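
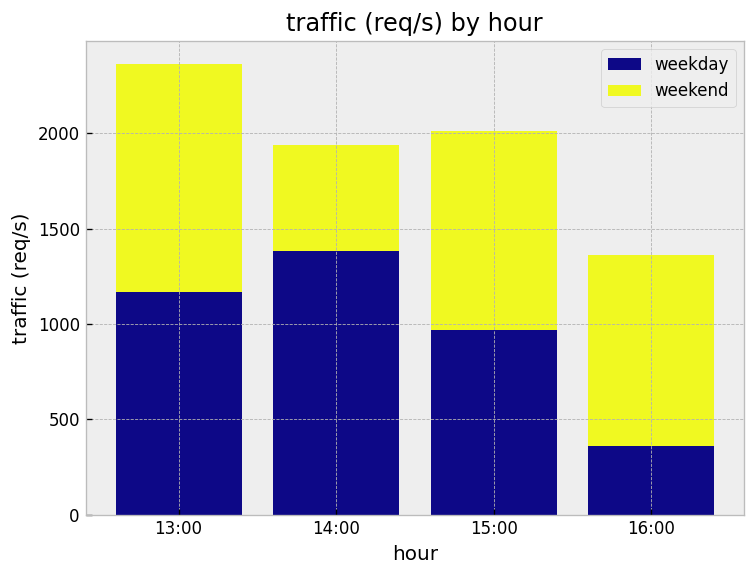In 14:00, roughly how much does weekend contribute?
weekend top ≈ 2000, bottom ≈ 1400; segment ≈ 600.

≈ 600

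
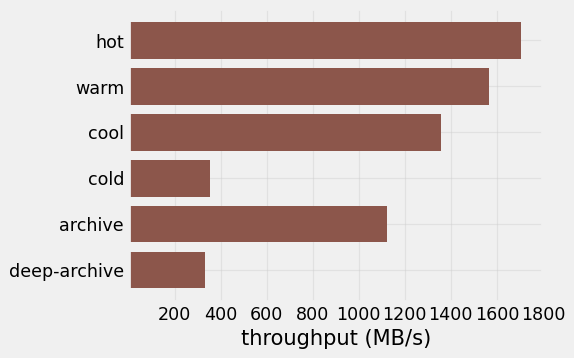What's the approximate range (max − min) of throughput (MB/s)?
≈ 1400

Max hot ≈ 1800, min deep-archive ≈ 400; range ≈ 1400.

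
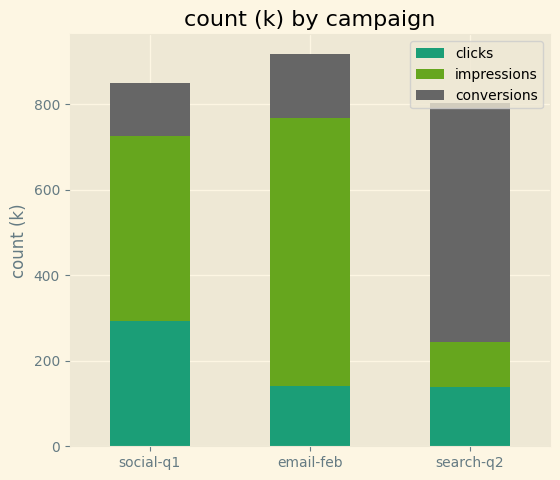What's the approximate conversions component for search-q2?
≈ 600

conversions top ≈ 800, bottom ≈ 200; segment ≈ 600.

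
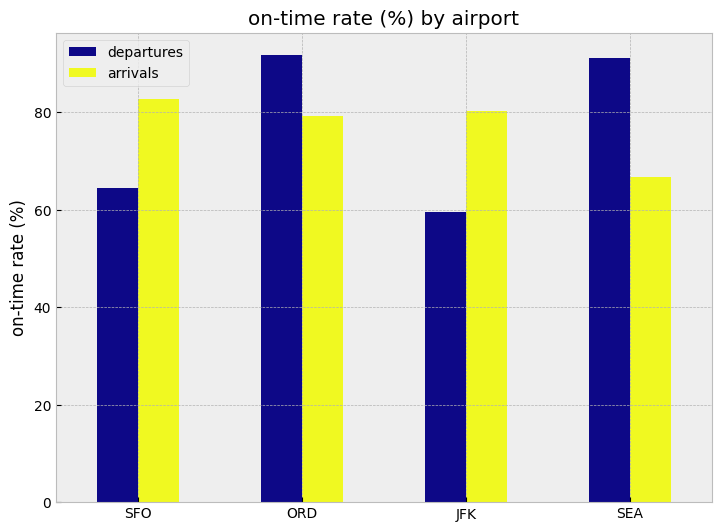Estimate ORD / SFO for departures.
ORD ≈ 90, SFO ≈ 60; 90/60 ≈ 1.5.

≈ 1.5×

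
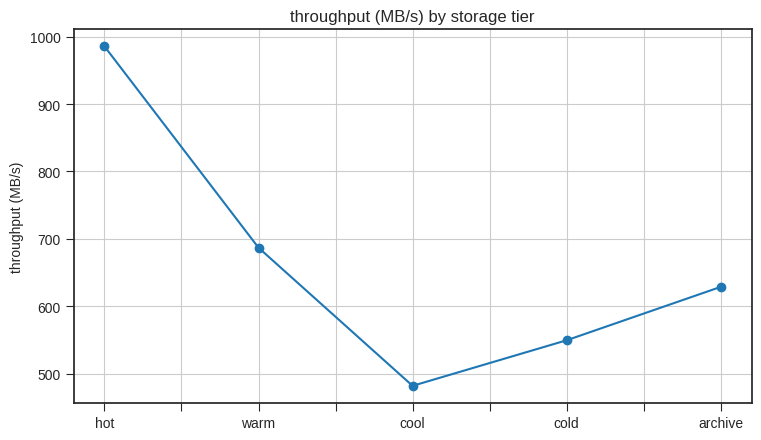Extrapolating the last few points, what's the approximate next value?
Last three: 500, 550, 650 → slope ≈ 75/step → next ≈ 725.

≈ 725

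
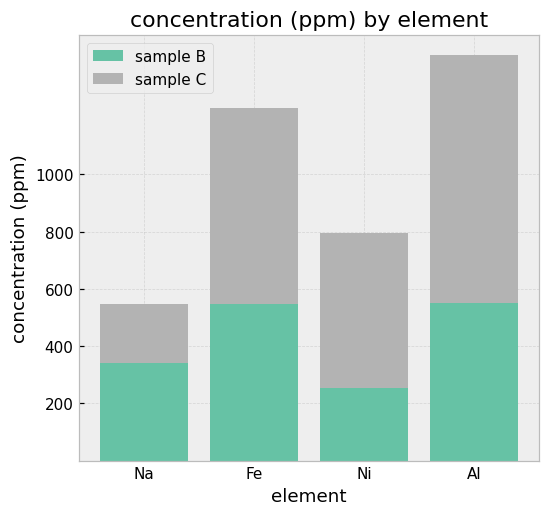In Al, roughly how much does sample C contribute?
sample C top ≈ 1400, bottom ≈ 600; segment ≈ 800.

≈ 800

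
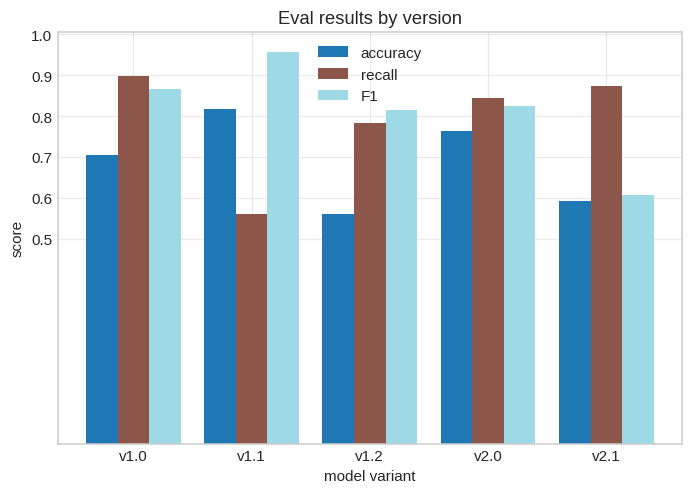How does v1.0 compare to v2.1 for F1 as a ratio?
v1.0 ≈ 0.9, v2.1 ≈ 0.6; 0.9/0.6 ≈ 1.5.

≈ 1.5×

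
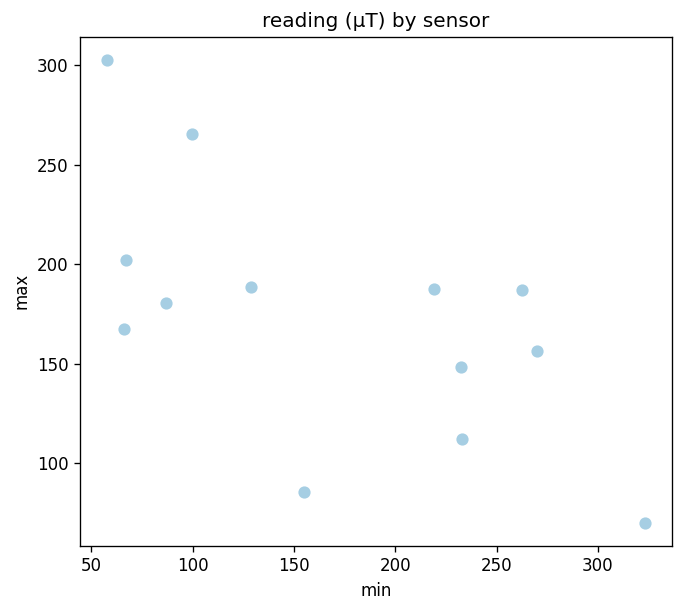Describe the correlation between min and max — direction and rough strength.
negative, moderate

Points are negatively correlated; moderate (|r| ≈ 0.6).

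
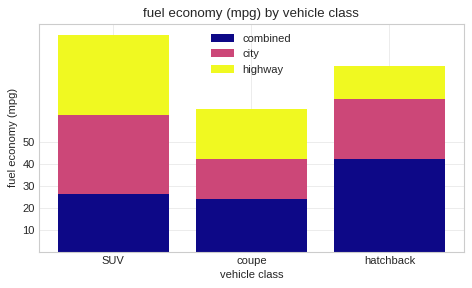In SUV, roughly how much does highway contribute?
≈ 40

highway top ≈ 100, bottom ≈ 60; segment ≈ 40.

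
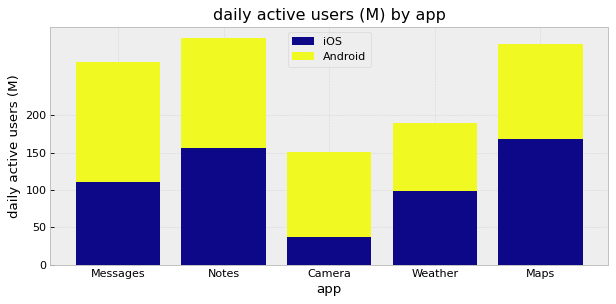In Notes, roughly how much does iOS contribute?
≈ 150

iOS top ≈ 150, bottom ≈ 0; segment ≈ 150.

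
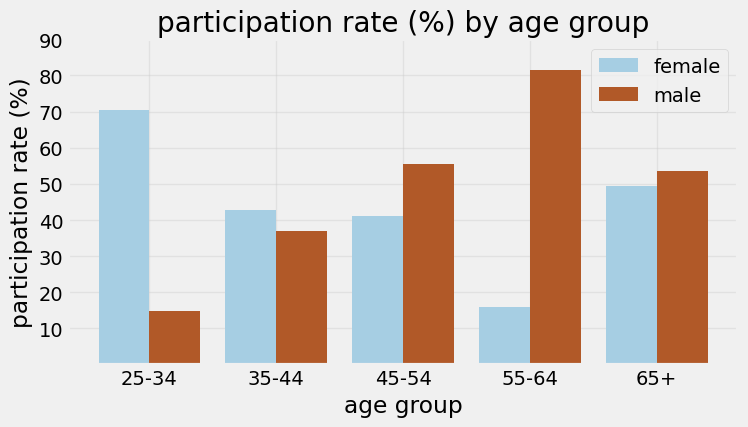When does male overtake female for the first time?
35-44: male ≈ 40 vs female ≈ 40 (not yet); 45-54: male ≈ 60 vs female ≈ 40 (first crossover).

45-54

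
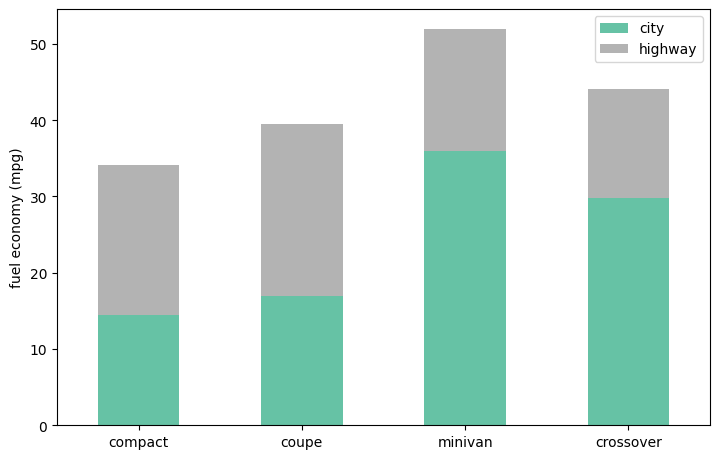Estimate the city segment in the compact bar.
≈ 15

city top ≈ 15, bottom ≈ 0; segment ≈ 15.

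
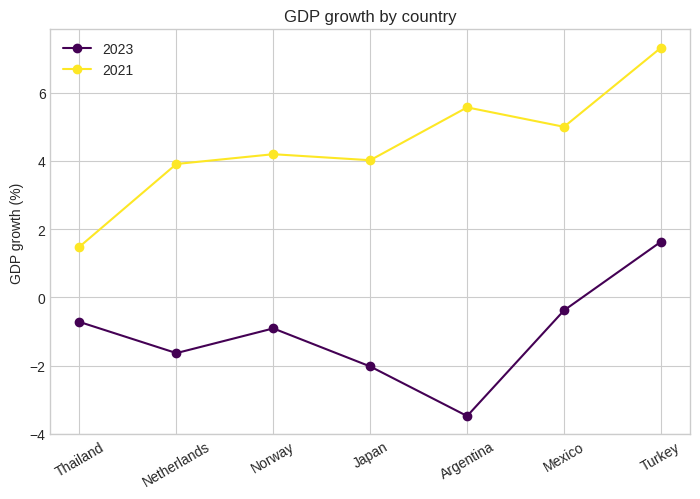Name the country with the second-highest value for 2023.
Top 3 for 2023: Turkey ≈ 2, Mexico ≈ 0, Thailand ≈ -1.

Mexico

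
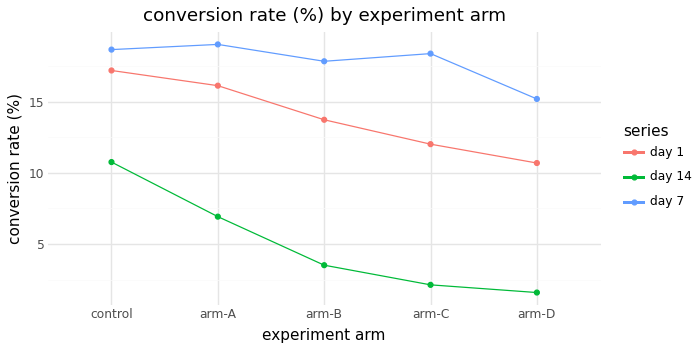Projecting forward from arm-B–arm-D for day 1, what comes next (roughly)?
≈ 8

Last three: 14, 12, 10 → slope ≈ -2/step → next ≈ 8.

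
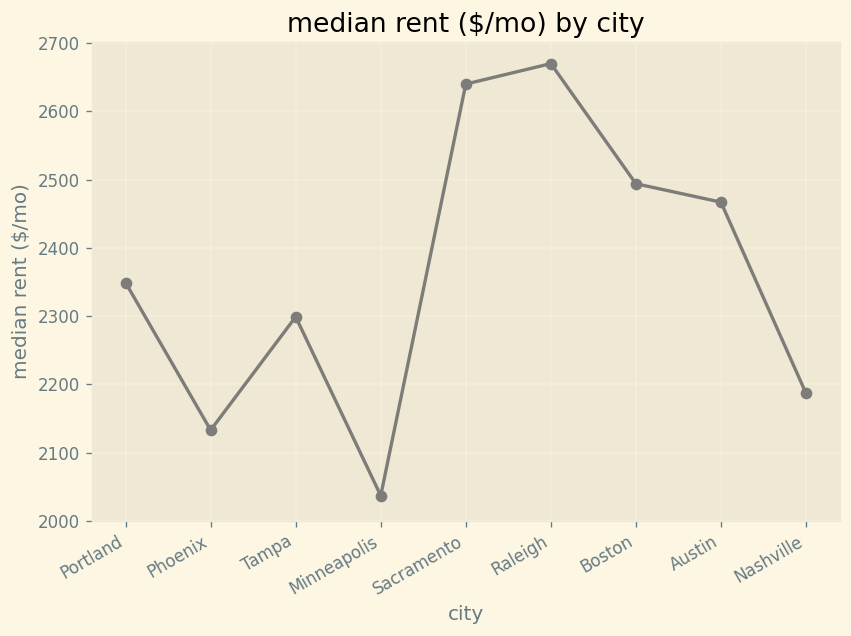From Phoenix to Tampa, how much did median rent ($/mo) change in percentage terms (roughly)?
Phoenix ≈ 2100, Tampa ≈ 2300; (2300 − 2100) / 2100 ≈ +9.5%.

≈ +9.5%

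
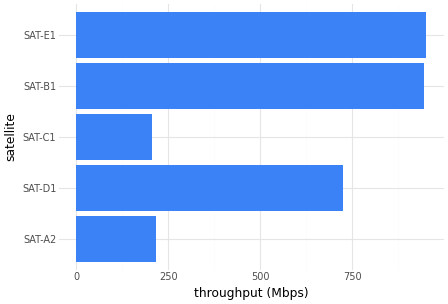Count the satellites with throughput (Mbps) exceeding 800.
Above 800: SAT-B1, SAT-E1.

2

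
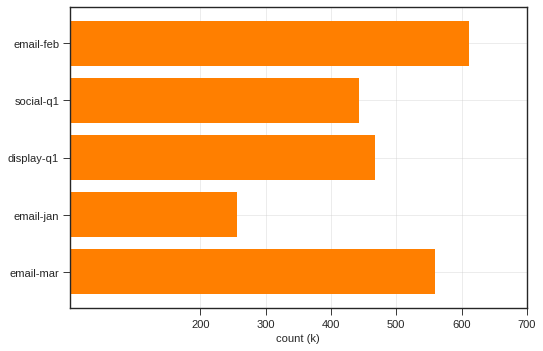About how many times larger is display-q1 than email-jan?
≈ 1.67×

display-q1 ≈ 500, email-jan ≈ 300; 500/300 ≈ 1.67.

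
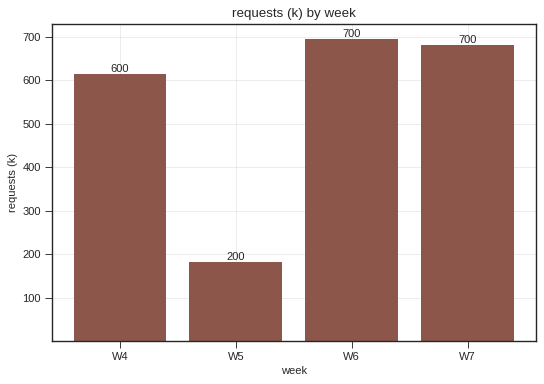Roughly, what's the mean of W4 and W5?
(600 + 200) / 2 ≈ 400.

≈ 400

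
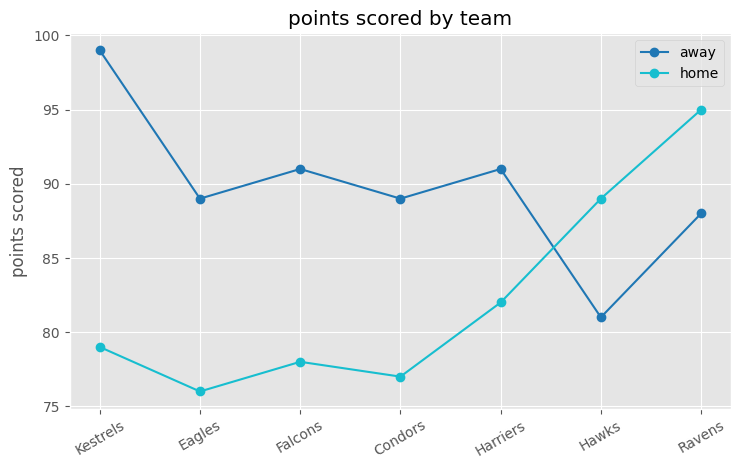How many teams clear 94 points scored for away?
1

Above 94: Kestrels.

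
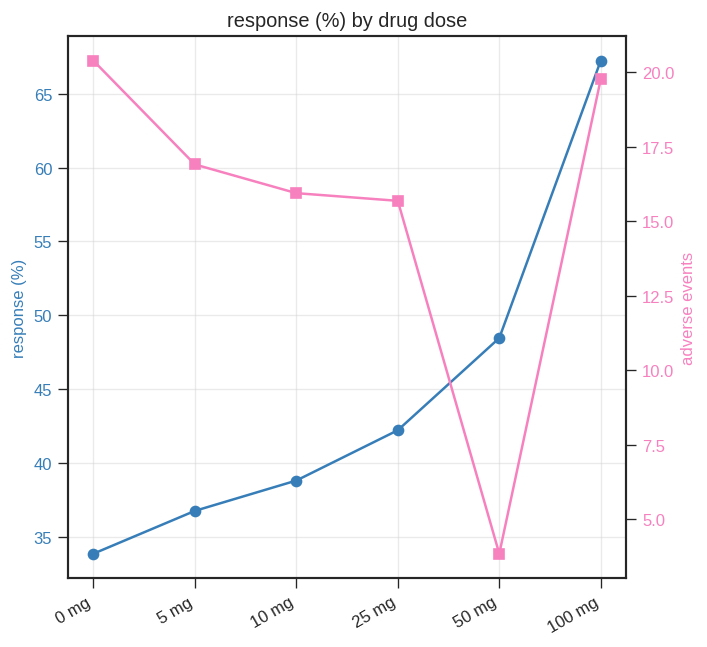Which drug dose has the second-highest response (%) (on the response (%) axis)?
50 mg

Top 3 (on the response (%) axis): 100 mg ≈ 65, 50 mg ≈ 50, 25 mg ≈ 40.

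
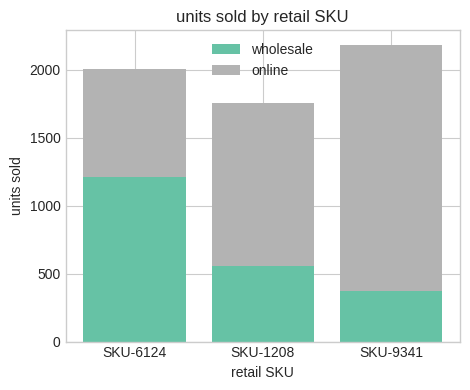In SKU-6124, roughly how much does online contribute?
online top ≈ 2000, bottom ≈ 1200; segment ≈ 800.

≈ 800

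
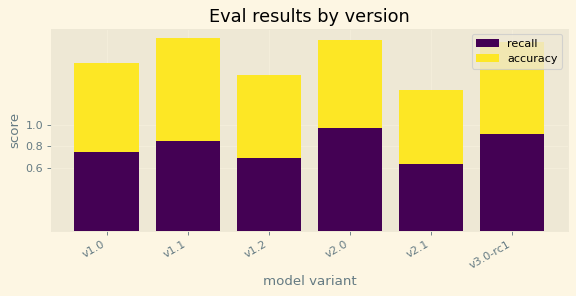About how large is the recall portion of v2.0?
≈ 1.0

recall top ≈ 1.0, bottom ≈ 0.0; segment ≈ 1.0.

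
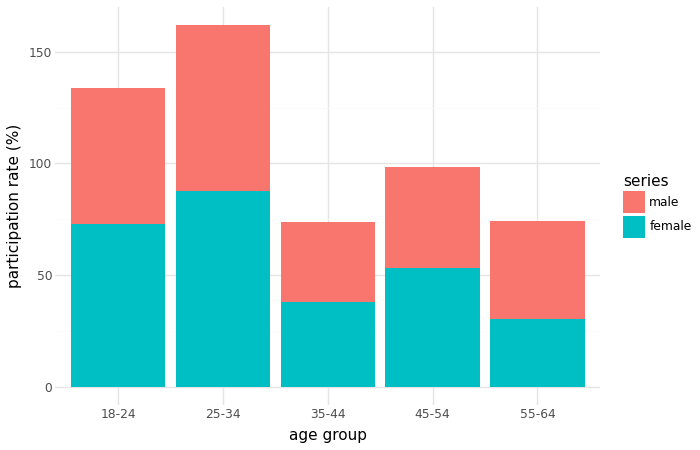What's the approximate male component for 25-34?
≈ 80

male top ≈ 160, bottom ≈ 80; segment ≈ 80.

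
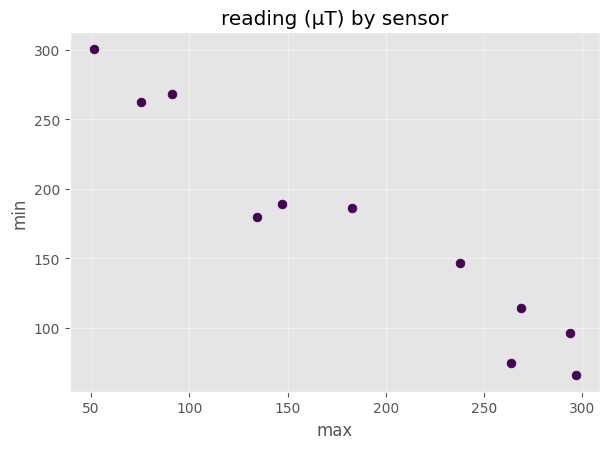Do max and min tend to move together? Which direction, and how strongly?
Points are negatively correlated; strong (|r| ≈ 1.0).

negative, strong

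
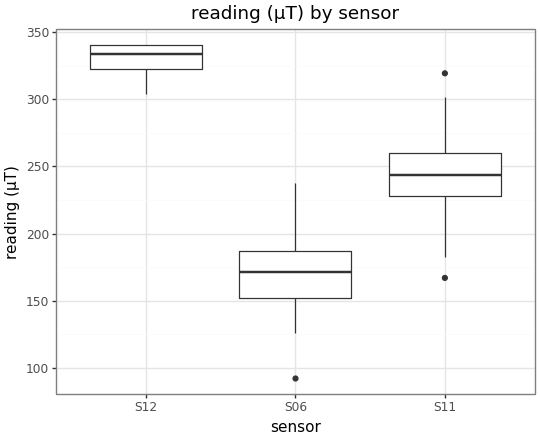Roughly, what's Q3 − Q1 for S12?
≈ 20

Q3 ≈ 340, Q1 ≈ 320; IQR ≈ 20.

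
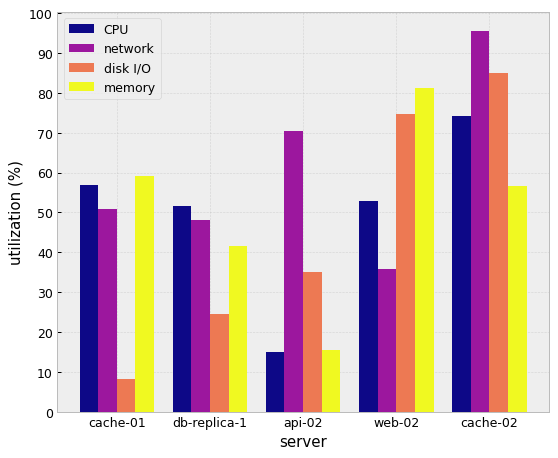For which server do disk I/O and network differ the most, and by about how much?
cache-01: disk I/O ≈ 10, network ≈ 50 → gap ≈ 40. Next-largest (web-02) is only ≈ 30.

cache-01, ≈ 40 %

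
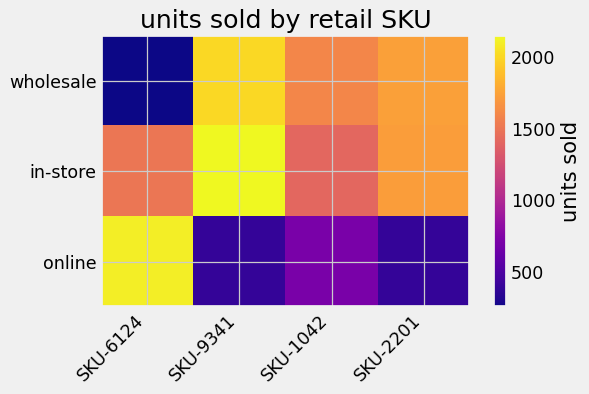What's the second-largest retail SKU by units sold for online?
Top 3 for online: SKU-6124 ≈ 2200, SKU-1042 ≈ 800, SKU-2201 ≈ 400.

SKU-1042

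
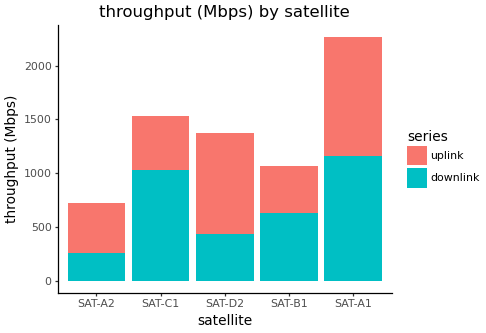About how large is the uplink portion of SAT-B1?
≈ 400

uplink top ≈ 1000, bottom ≈ 600; segment ≈ 400.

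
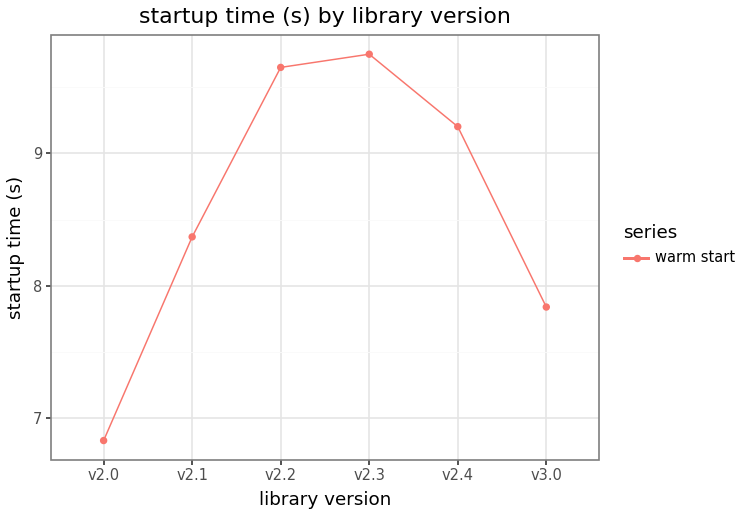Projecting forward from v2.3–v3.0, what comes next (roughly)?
≈ 7.25

Last three: 9.5, 9.0, 8.0 → slope ≈ -0.75/step → next ≈ 7.25.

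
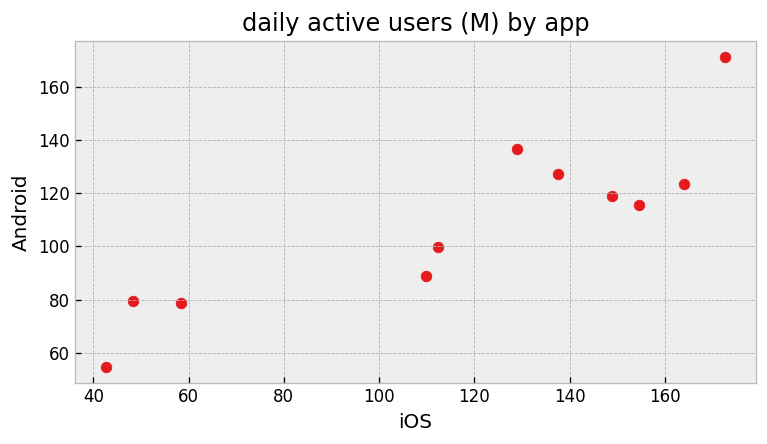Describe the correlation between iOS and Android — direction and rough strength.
positive, strong

Points are positively correlated; strong (|r| ≈ 0.9).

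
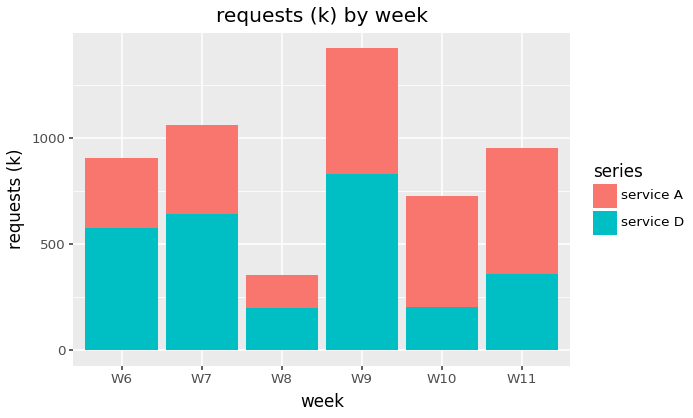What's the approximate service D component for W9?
≈ 800

service D top ≈ 800, bottom ≈ 0; segment ≈ 800.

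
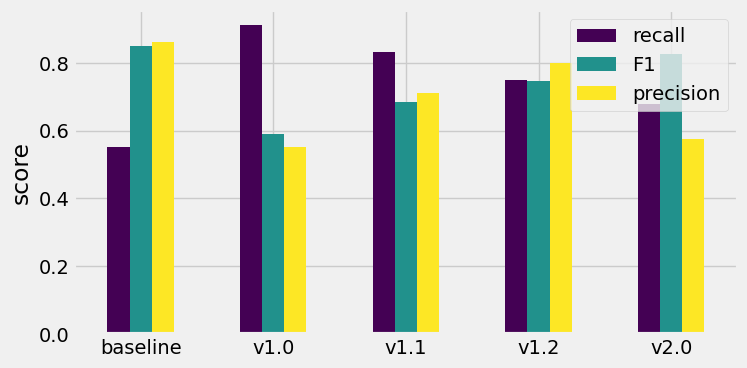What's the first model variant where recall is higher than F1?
v1.0

baseline: recall ≈ 0.6 vs F1 ≈ 0.8 (not yet); v1.0: recall ≈ 0.9 vs F1 ≈ 0.6 (first crossover).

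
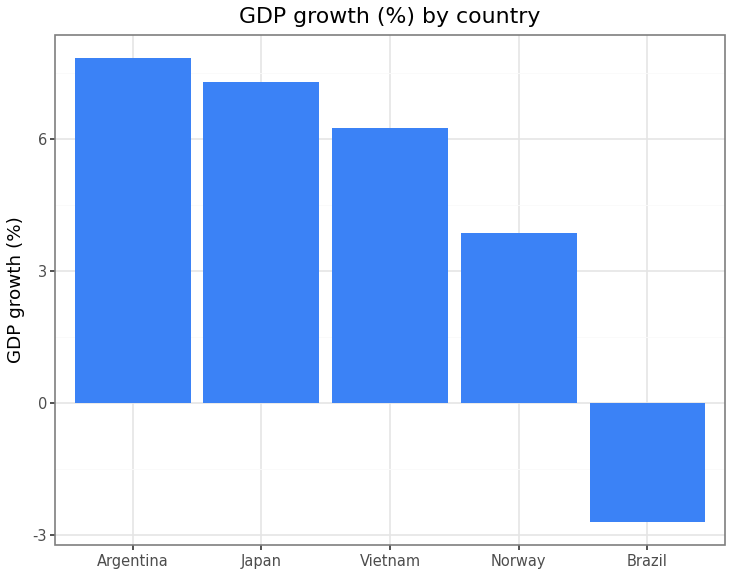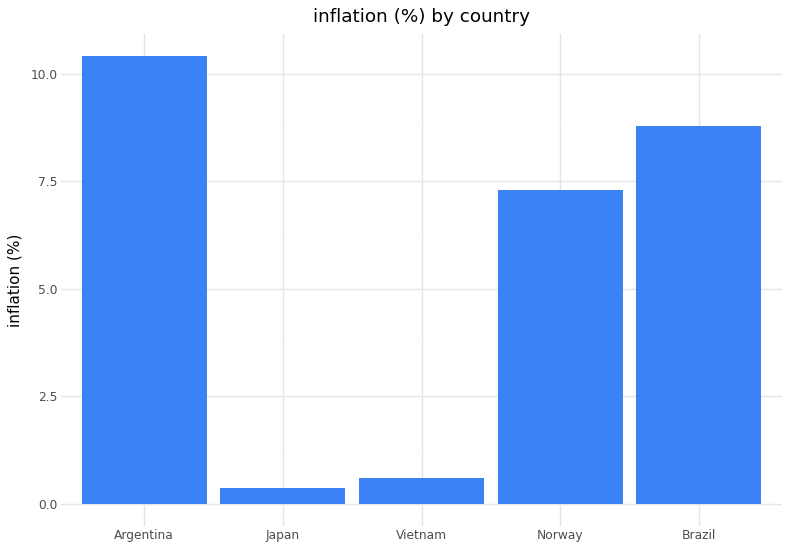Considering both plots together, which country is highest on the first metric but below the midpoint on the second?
Chart 2 median inflation (%) ≈ 7; below-median countries: Japan, Vietnam. Among those, Japan has the highest GDP growth (%) (≈ 7).

Japan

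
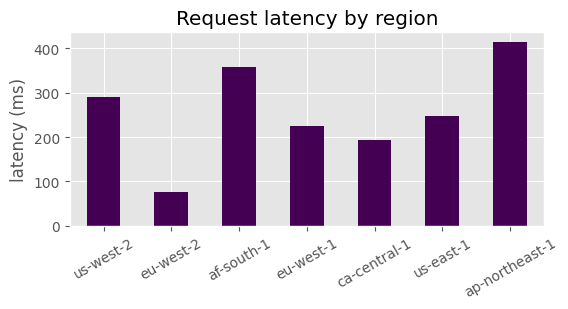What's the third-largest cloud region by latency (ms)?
us-west-2

Top 4: ap-northeast-1 ≈ 400, af-south-1 ≈ 350, us-west-2 ≈ 300, us-east-1 ≈ 250.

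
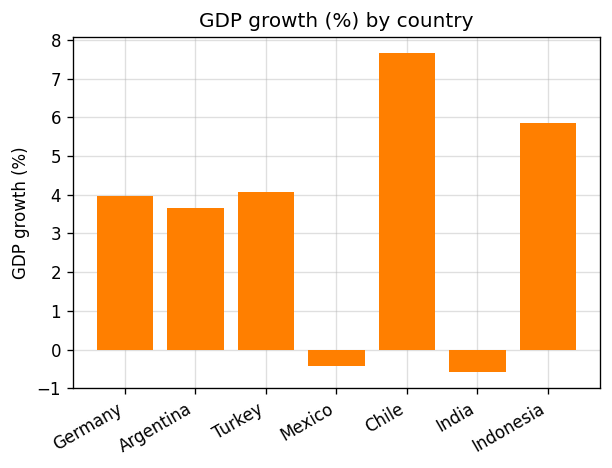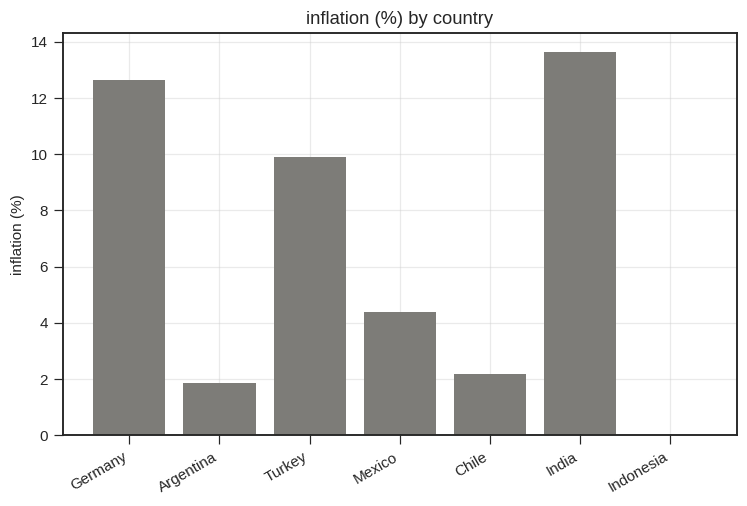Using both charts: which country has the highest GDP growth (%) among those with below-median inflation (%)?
Chile

Chart 2 median inflation (%) ≈ 4; below-median countries: Argentina, Chile, Indonesia. Among those, Chile has the highest GDP growth (%) (≈ 8).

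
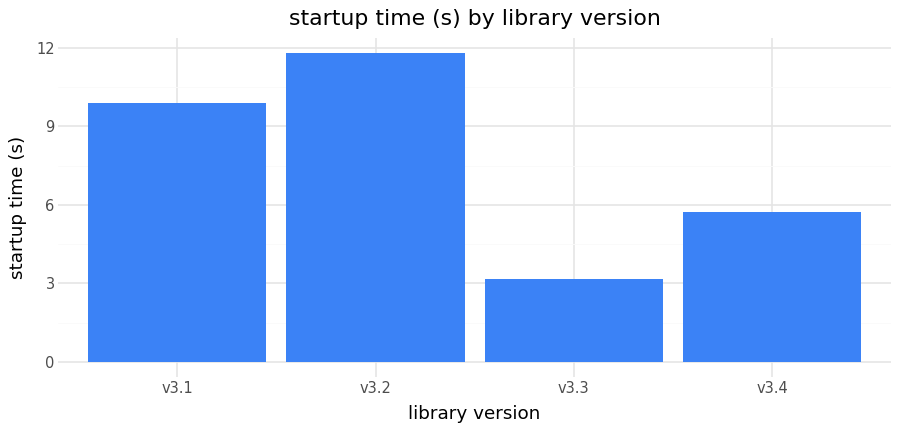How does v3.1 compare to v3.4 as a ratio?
v3.1 ≈ 10, v3.4 ≈ 6; 10/6 ≈ 1.67.

≈ 1.67×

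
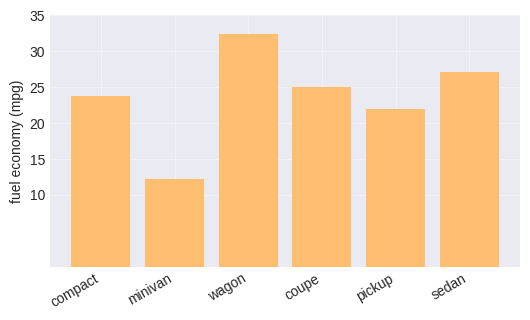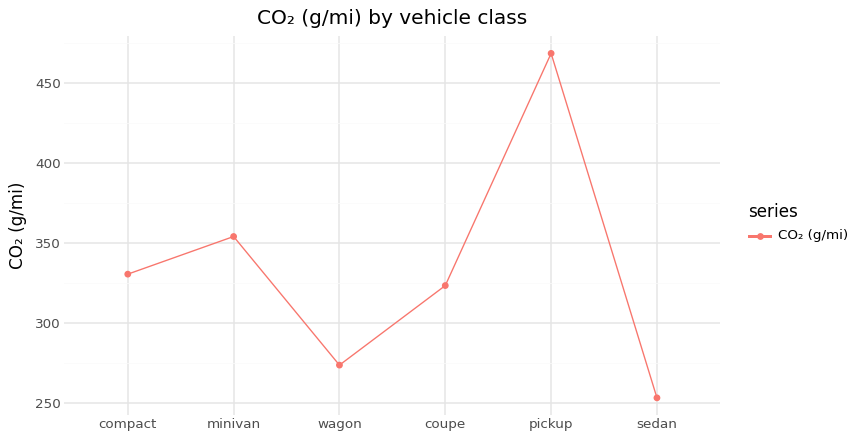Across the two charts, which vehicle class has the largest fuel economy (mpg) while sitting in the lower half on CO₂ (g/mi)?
wagon

Chart 2 median CO₂ (g/mi) ≈ 350; below-median vehicle classes: wagon, coupe, sedan. Among those, wagon has the highest fuel economy (mpg) (≈ 30).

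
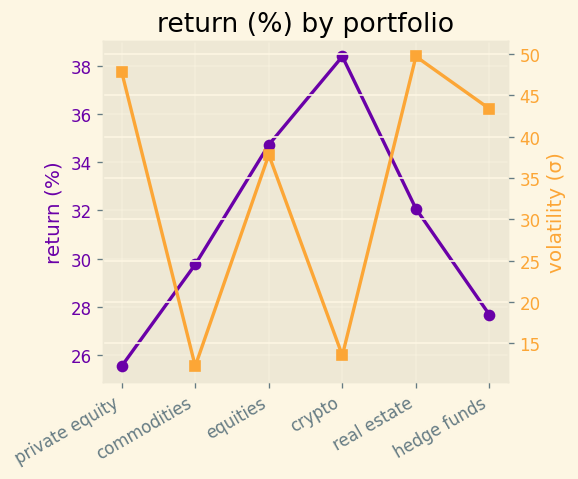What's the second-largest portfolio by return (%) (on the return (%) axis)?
Top 3 (on the return (%) axis): crypto ≈ 38, equities ≈ 34, real estate ≈ 32.

equities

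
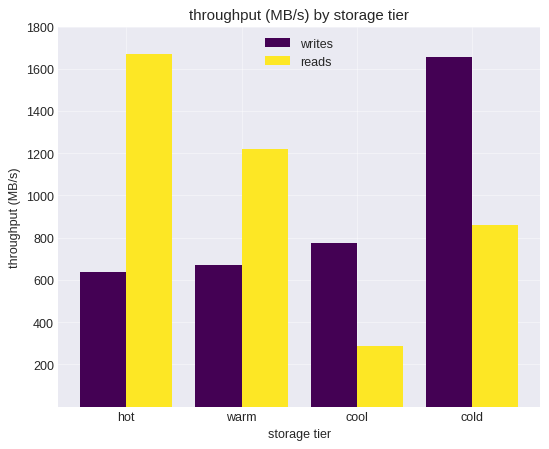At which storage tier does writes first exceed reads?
cool

warm: writes ≈ 600 vs reads ≈ 1200 (not yet); cool: writes ≈ 800 vs reads ≈ 200 (first crossover).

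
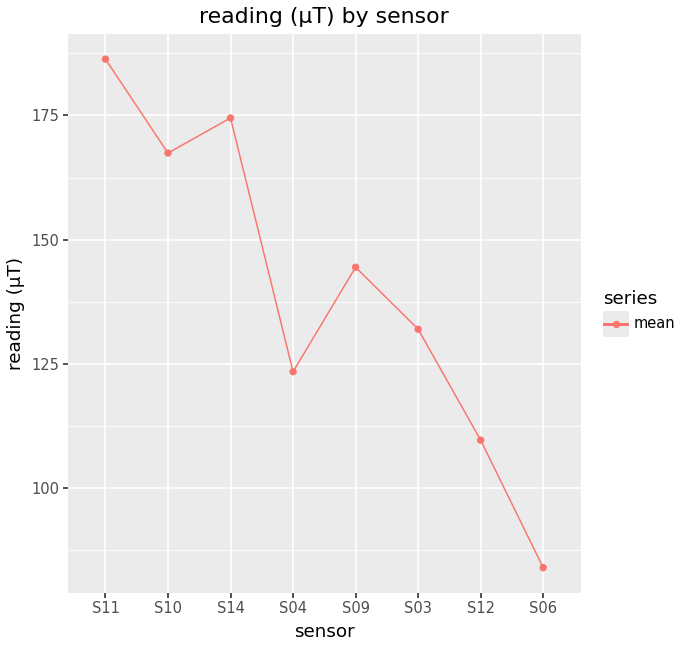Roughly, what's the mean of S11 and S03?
≈ 160

(190 + 130) / 2 ≈ 160.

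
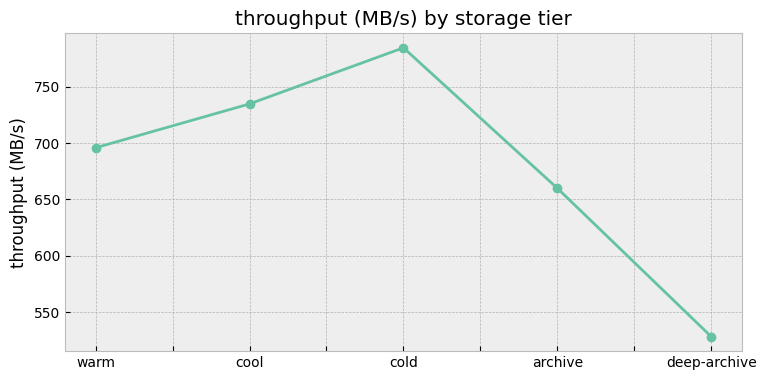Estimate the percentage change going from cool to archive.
≈ -10.3%

cool ≈ 725, archive ≈ 650; (650 − 725) / 725 ≈ -10.3%.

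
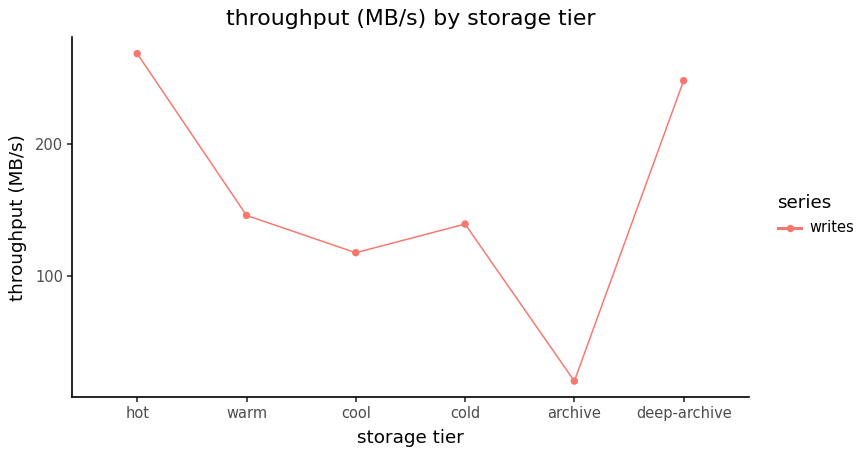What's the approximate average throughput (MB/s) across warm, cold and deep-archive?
≈ 183

(150 + 150 + 250) / 3 ≈ 183.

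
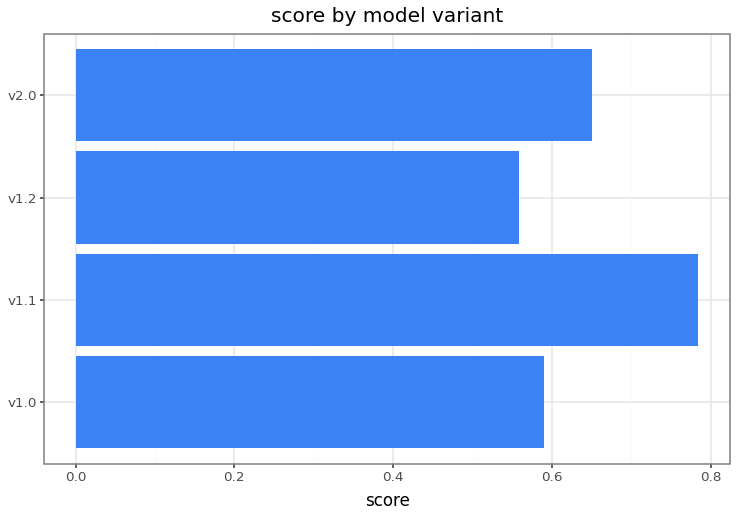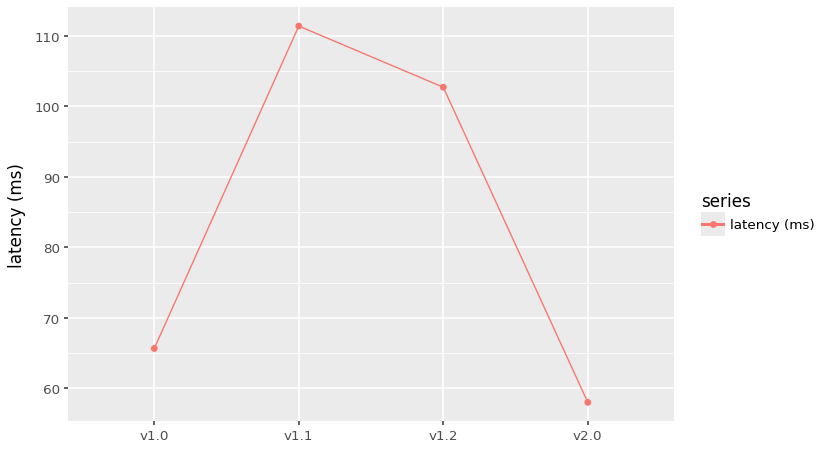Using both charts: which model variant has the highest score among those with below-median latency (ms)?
v2.0

Chart 2 median latency (ms) ≈ 80; below-median model variants: v1.0, v2.0. Among those, v2.0 has the highest score (≈ 0.7).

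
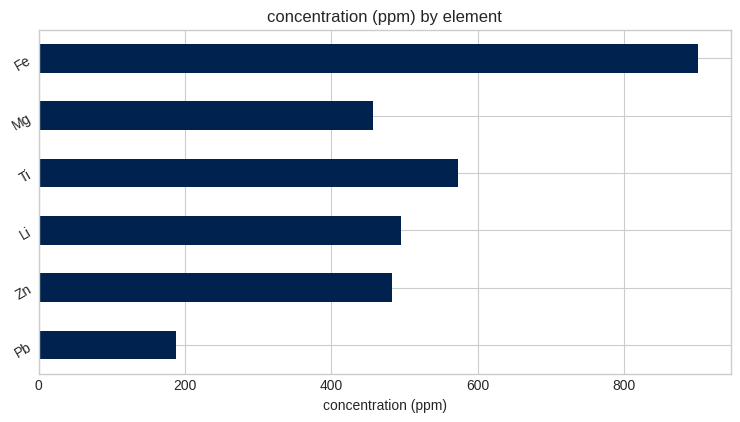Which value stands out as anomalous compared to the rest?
Fe

Fe ≈ 900; the rest sit between ≈ 200 and ≈ 600.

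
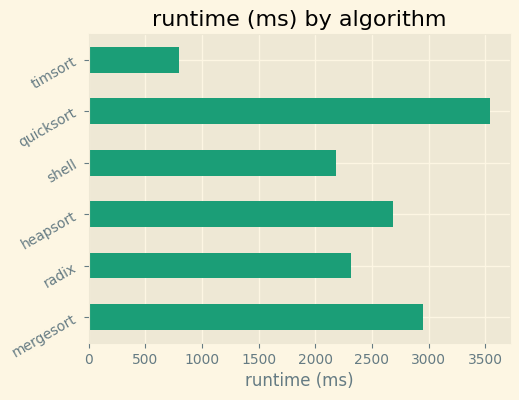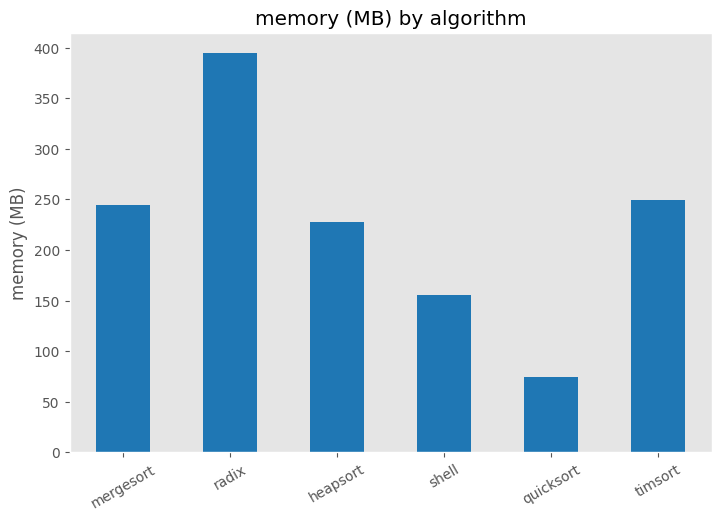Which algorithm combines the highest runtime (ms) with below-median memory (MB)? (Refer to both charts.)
quicksort

Chart 2 median memory (MB) ≈ 250; below-median algorithms: heapsort, shell, quicksort. Among those, quicksort has the highest runtime (ms) (≈ 3500).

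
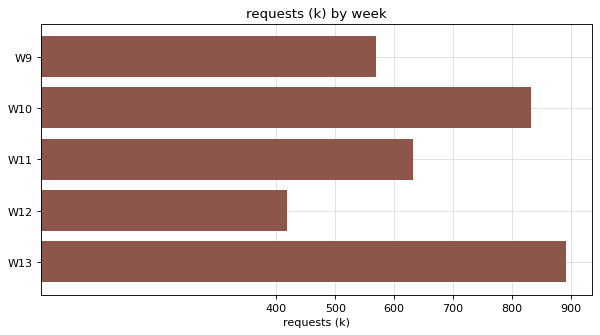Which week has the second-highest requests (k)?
Top 3: W13 ≈ 900, W10 ≈ 800, W11 ≈ 600.

W10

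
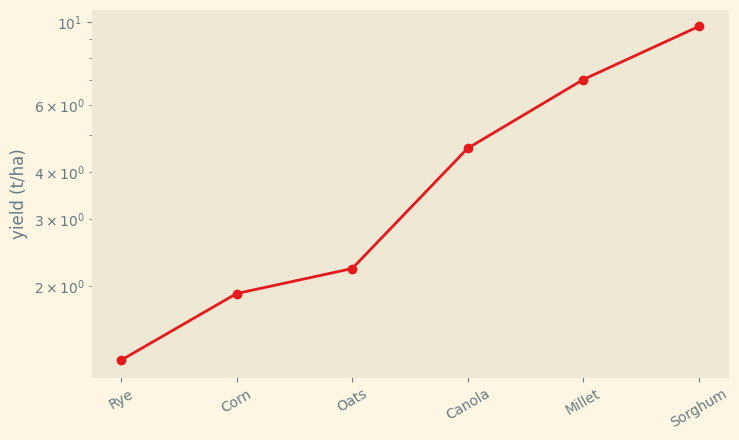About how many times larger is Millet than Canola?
Millet ≈ 7, Canola ≈ 5; 7/5 ≈ 1.4.

≈ 1.4×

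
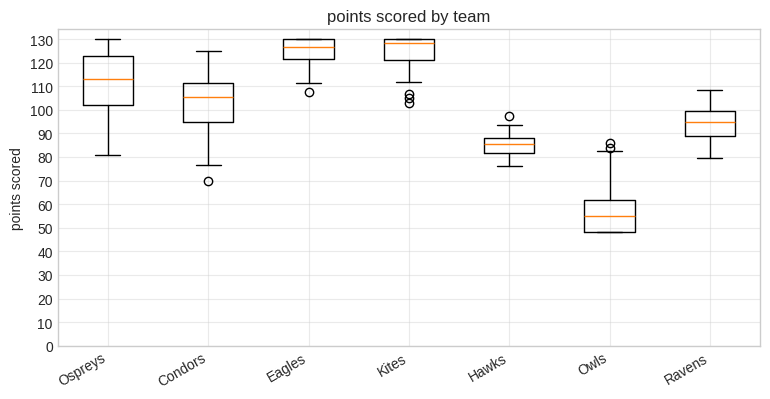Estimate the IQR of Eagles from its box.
≈ 10

Q3 ≈ 130, Q1 ≈ 120; IQR ≈ 10.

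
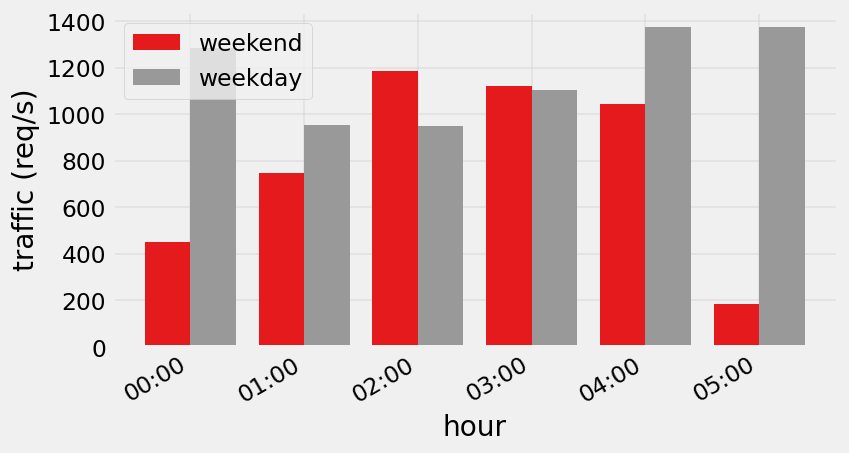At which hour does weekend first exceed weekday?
01:00: weekend ≈ 800 vs weekday ≈ 1000 (not yet); 02:00: weekend ≈ 1200 vs weekday ≈ 1000 (first crossover).

02:00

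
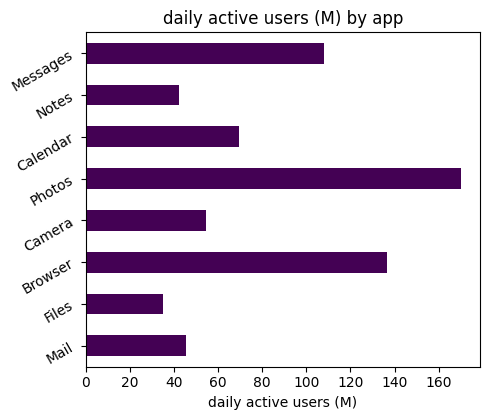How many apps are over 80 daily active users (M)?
3

Above 80: Browser, Photos, Messages.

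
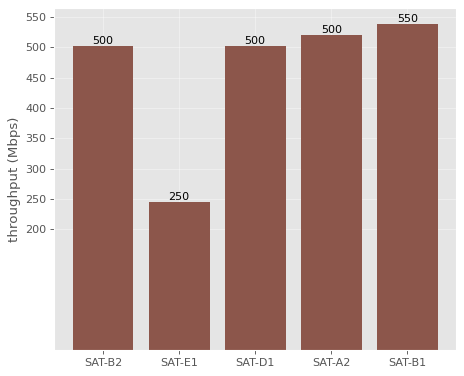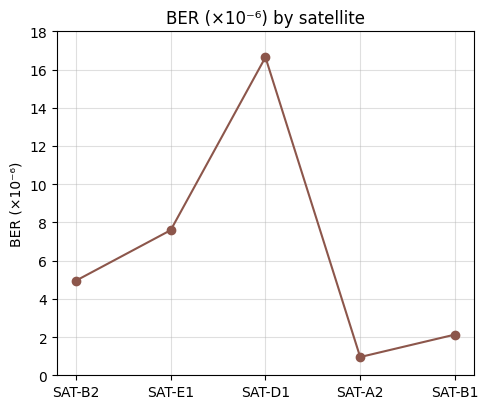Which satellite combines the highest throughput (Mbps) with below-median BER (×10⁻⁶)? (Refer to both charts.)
Chart 2 median BER (×10⁻⁶) ≈ 4; below-median satellites: SAT-A2, SAT-B1. Among those, SAT-B1 has the highest throughput (Mbps) (≈ 550).

SAT-B1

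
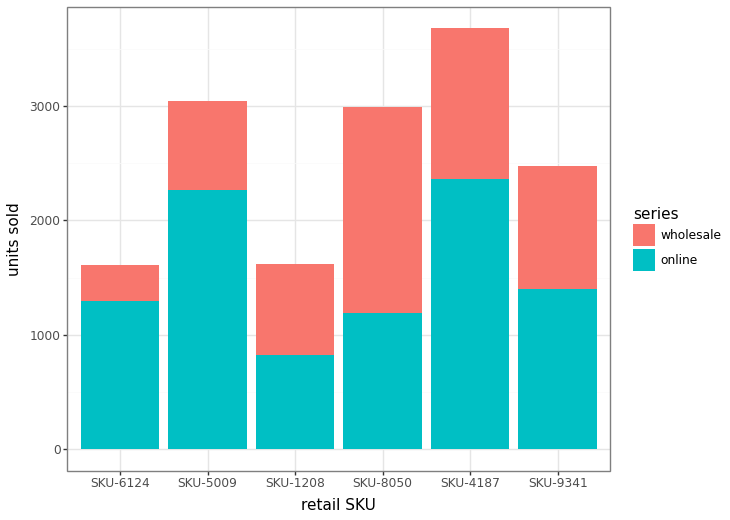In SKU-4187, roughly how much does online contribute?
≈ 2500

online top ≈ 2500, bottom ≈ 0; segment ≈ 2500.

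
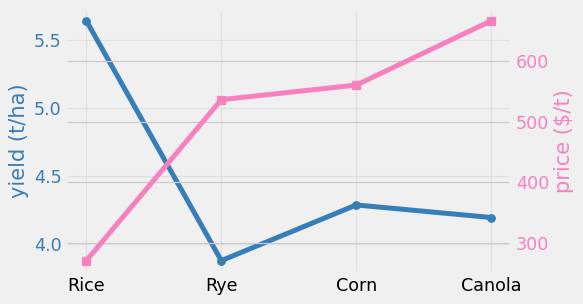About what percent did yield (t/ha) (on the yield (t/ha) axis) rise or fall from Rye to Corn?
Rye ≈ 3.8, Corn ≈ 4.2; (4.2 − 3.8) / 3.8 ≈ +10.5%.

≈ +10.5%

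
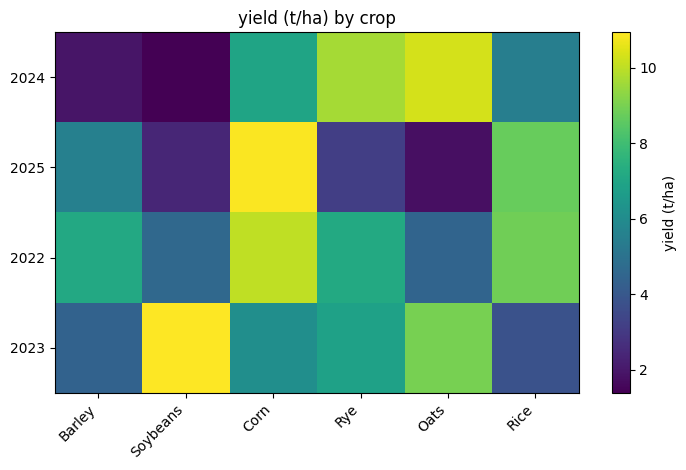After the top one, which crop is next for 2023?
Oats

Top 3 for 2023: Soybeans ≈ 11, Oats ≈ 9, Rye ≈ 7.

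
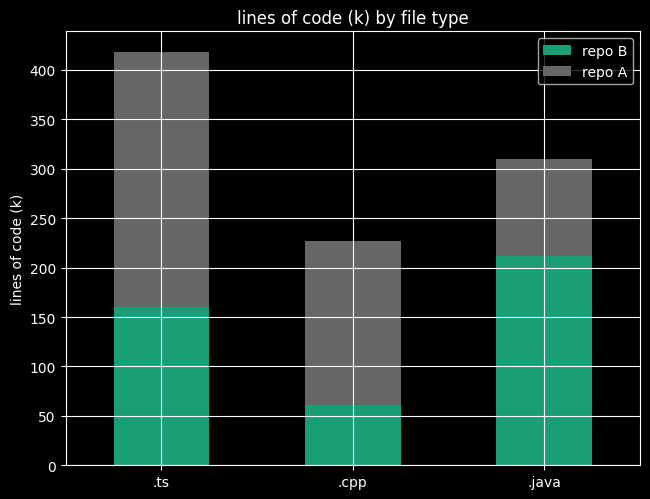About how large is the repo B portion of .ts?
≈ 150

repo B top ≈ 150, bottom ≈ 0; segment ≈ 150.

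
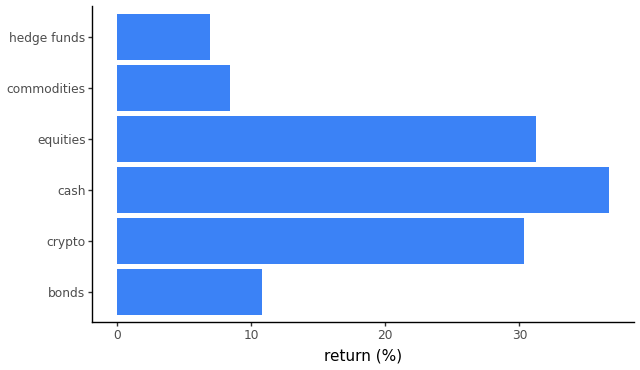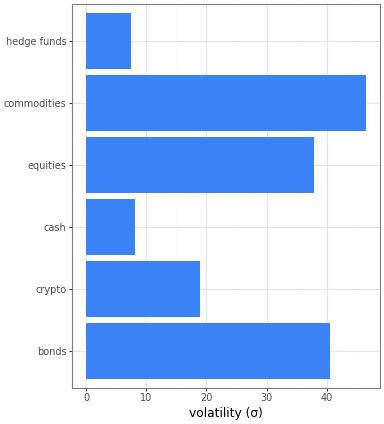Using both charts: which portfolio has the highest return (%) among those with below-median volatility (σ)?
cash

Chart 2 median volatility (σ) ≈ 30; below-median portfolios: crypto, cash, hedge funds. Among those, cash has the highest return (%) (≈ 35).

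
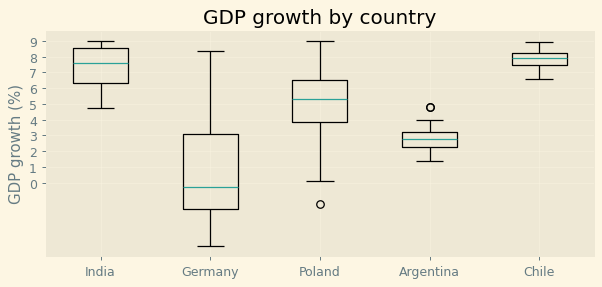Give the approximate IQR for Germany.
≈ 5

Q3 ≈ 3, Q1 ≈ -2; IQR ≈ 5.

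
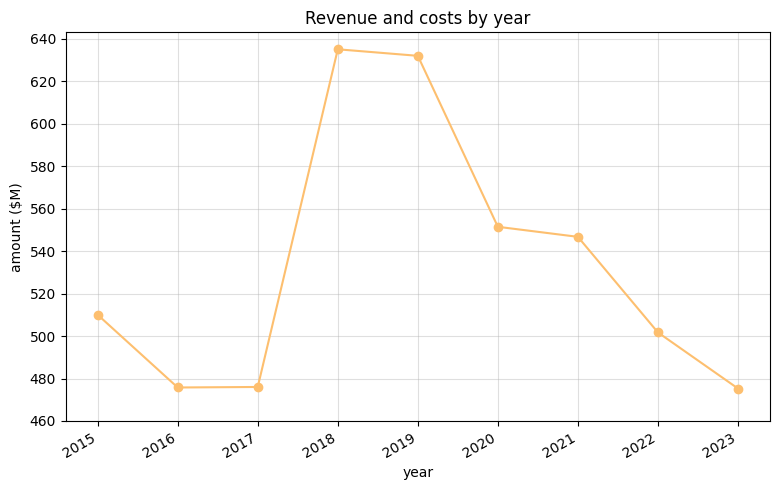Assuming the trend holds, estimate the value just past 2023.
≈ 450

Last three: 540, 500, 480 → slope ≈ -30/step → next ≈ 450.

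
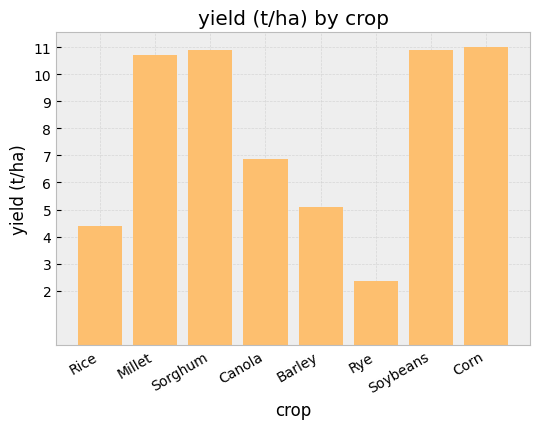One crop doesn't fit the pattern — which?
Rye ≈ 2; the rest sit between ≈ 4 and ≈ 11.

Rye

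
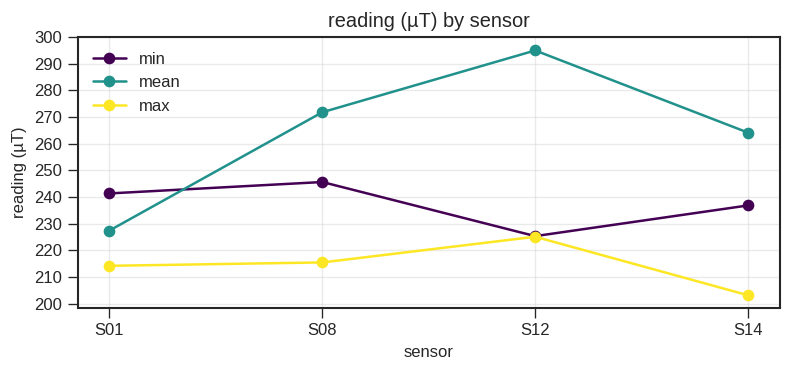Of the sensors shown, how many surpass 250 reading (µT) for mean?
Above 250: S08, S12, S14.

3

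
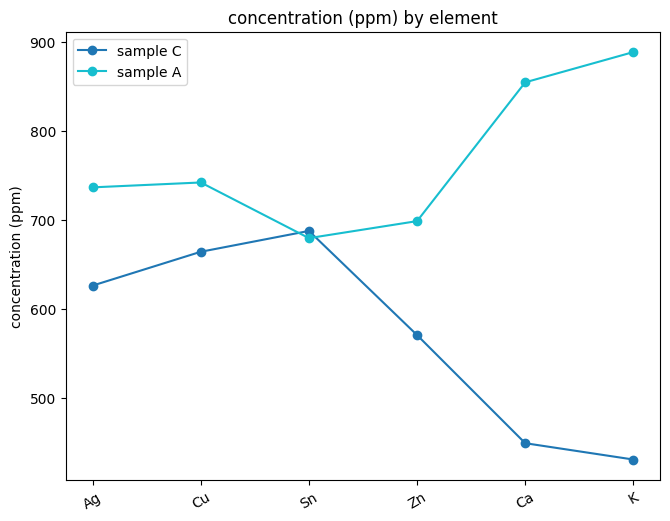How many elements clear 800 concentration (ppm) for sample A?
2

Above 800: Ca, K.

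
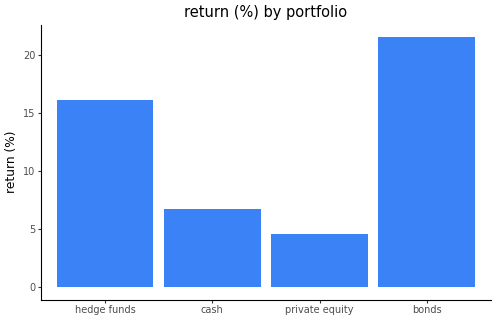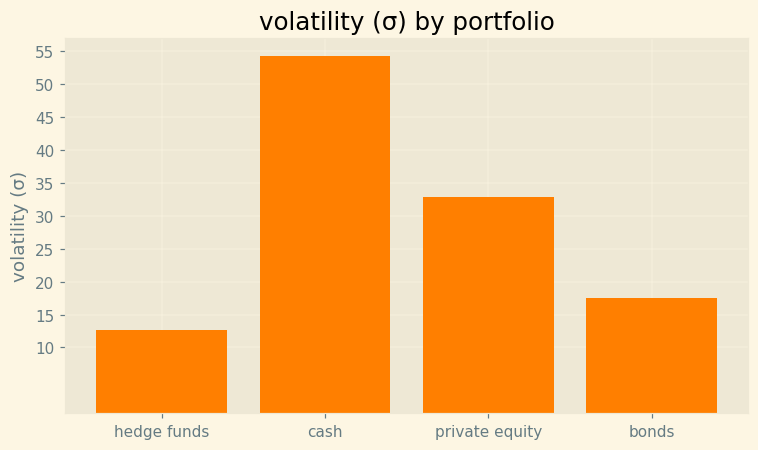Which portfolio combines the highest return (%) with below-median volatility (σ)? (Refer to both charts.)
bonds

Chart 2 median volatility (σ) ≈ 25; below-median portfolios: hedge funds, bonds. Among those, bonds has the highest return (%) (≈ 22).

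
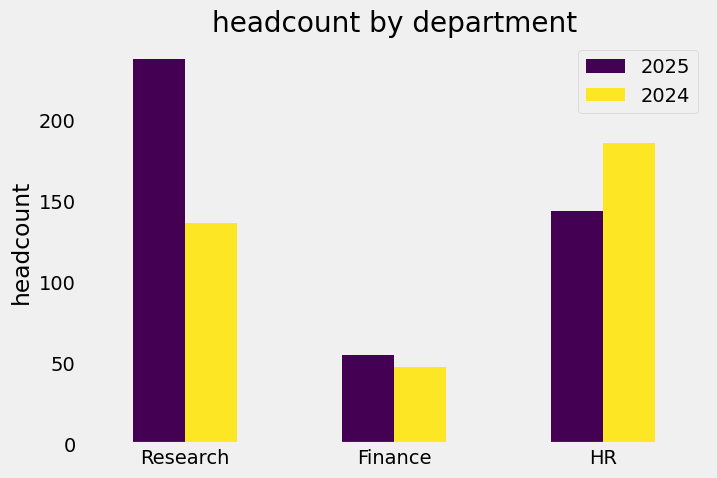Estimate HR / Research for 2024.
≈ 1.29×

HR ≈ 180, Research ≈ 140; 180/140 ≈ 1.29.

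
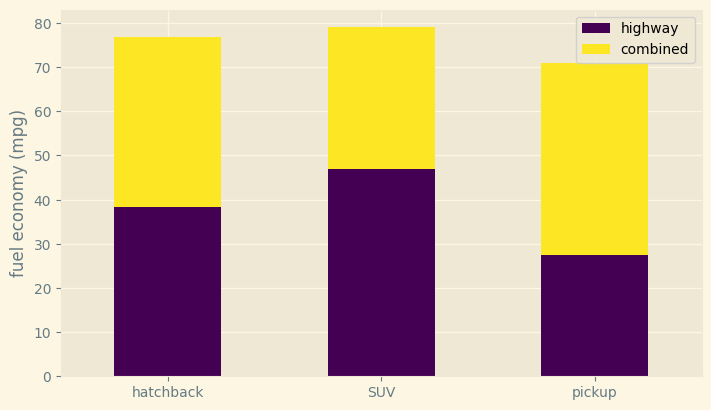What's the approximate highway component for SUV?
highway top ≈ 50, bottom ≈ 0; segment ≈ 50.

≈ 50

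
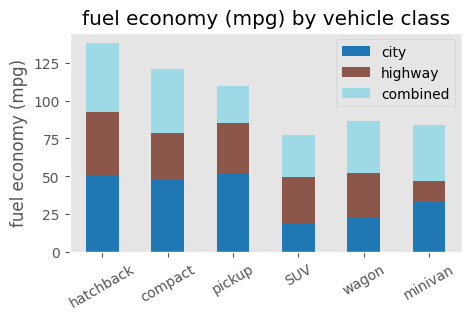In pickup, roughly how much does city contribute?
≈ 60

city top ≈ 60, bottom ≈ 0; segment ≈ 60.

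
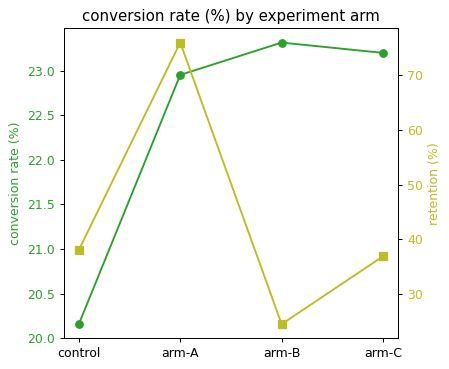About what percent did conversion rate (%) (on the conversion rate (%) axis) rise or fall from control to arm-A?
≈ +15%

control ≈ 20.0, arm-A ≈ 23.0; (23.0 − 20.0) / 20.0 ≈ +15%.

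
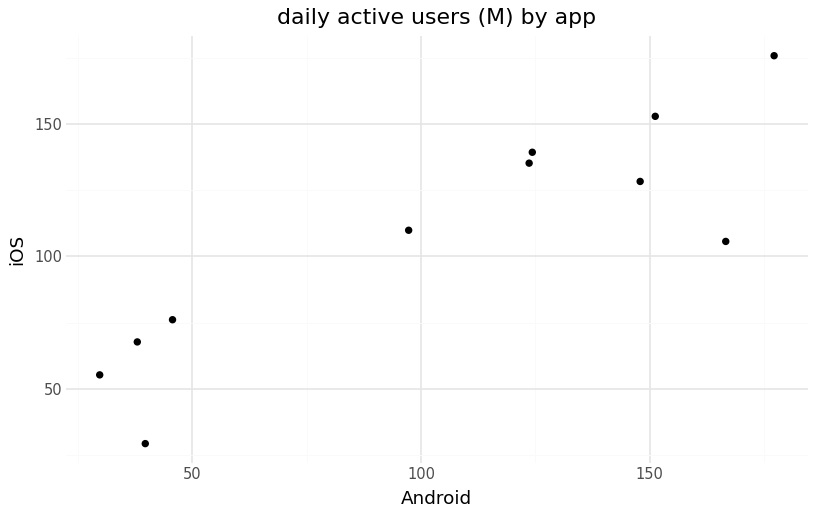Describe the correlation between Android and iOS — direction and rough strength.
positive, strong

Points are positively correlated; strong (|r| ≈ 0.9).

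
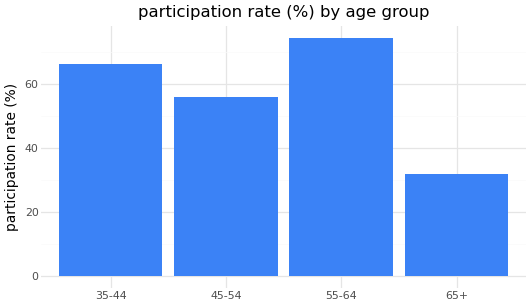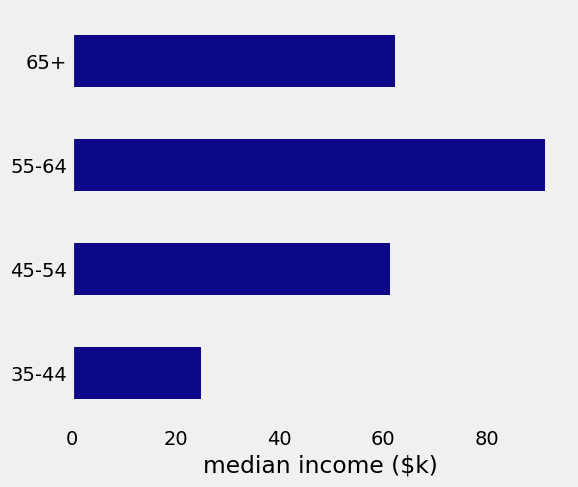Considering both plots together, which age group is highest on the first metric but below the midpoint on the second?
Chart 2 median median income ($k) ≈ 60; below-median age groups: 35-44, 45-54. Among those, 35-44 has the highest participation rate (%) (≈ 70).

35-44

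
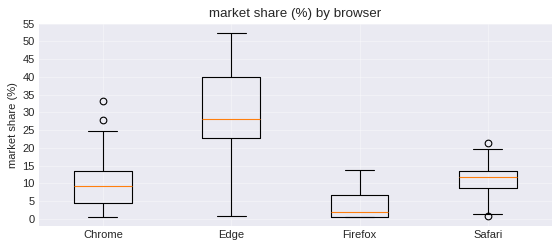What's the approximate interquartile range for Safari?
≈ 5

Q3 ≈ 15, Q1 ≈ 10; IQR ≈ 5.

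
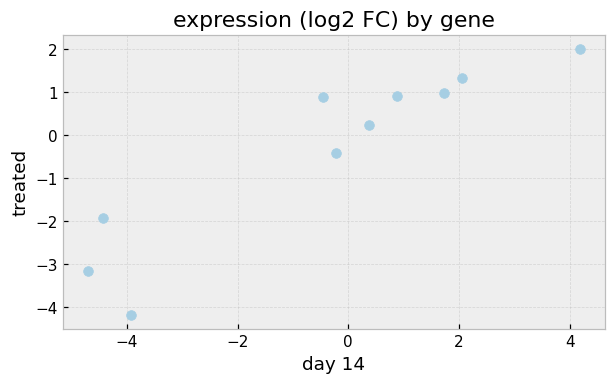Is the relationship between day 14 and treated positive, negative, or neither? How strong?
Points are positively correlated; strong (|r| ≈ 0.9).

positive, strong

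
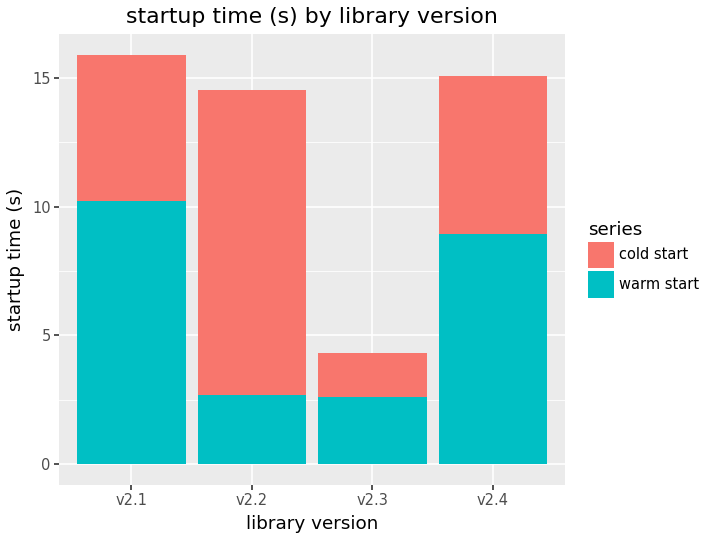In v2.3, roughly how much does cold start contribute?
cold start top ≈ 4, bottom ≈ 2; segment ≈ 2.

≈ 2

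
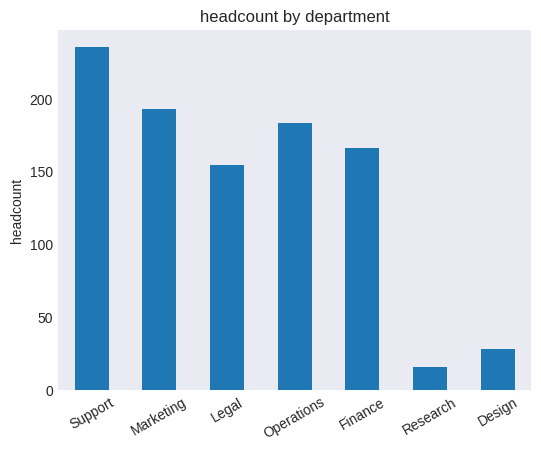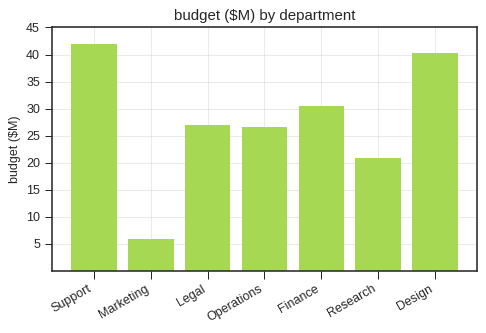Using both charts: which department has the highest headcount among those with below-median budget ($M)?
Marketing

Chart 2 median budget ($M) ≈ 25; below-median departments: Marketing, Operations, Research. Among those, Marketing has the highest headcount (≈ 200).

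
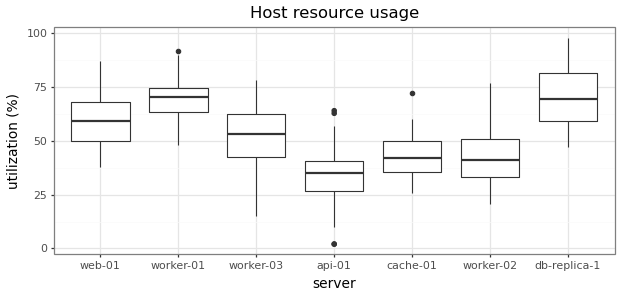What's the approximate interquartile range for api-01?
Q3 ≈ 40, Q1 ≈ 25; IQR ≈ 15.

≈ 15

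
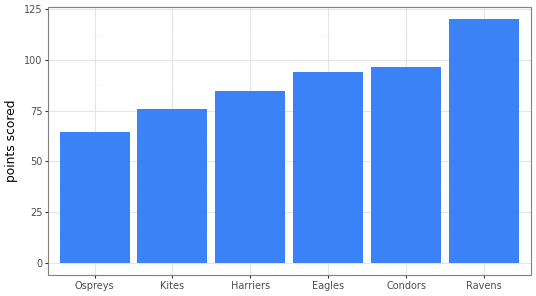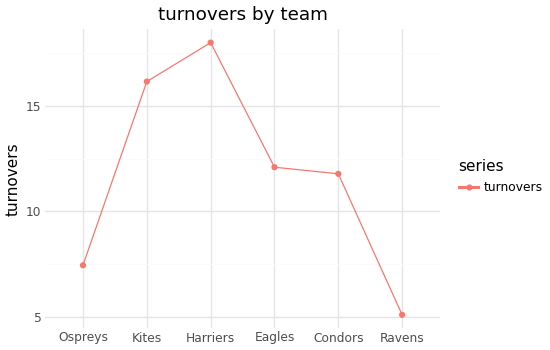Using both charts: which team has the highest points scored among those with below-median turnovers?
Ravens

Chart 2 median turnovers ≈ 12; below-median teams: Ospreys, Condors, Ravens. Among those, Ravens has the highest points scored (≈ 120).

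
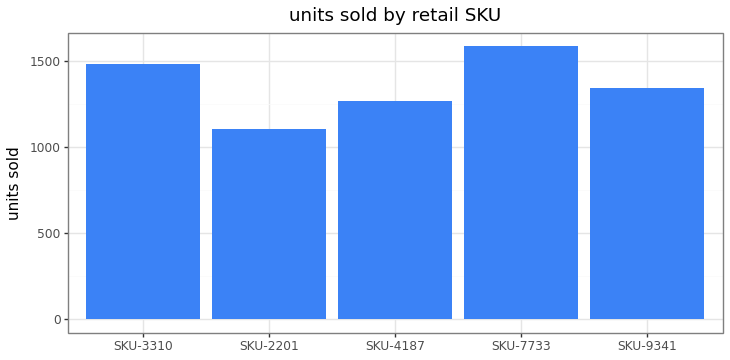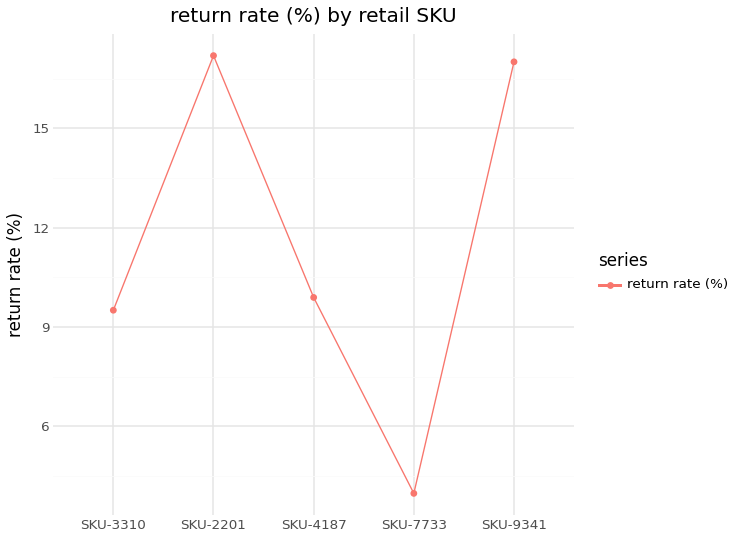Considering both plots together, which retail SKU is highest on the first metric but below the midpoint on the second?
Chart 2 median return rate (%) ≈ 10; below-median retail SKUs: SKU-3310, SKU-7733. Among those, SKU-7733 has the highest units sold (≈ 1600).

SKU-7733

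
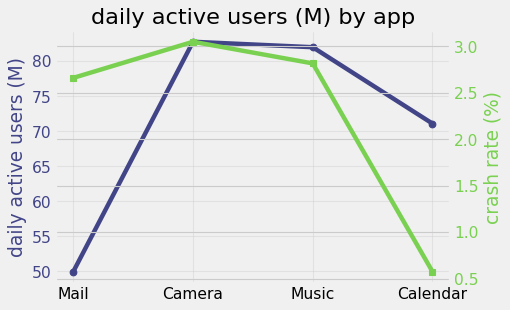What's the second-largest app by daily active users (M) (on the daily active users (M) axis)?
Top 3 (on the daily active users (M) axis): Camera ≈ 85, Music ≈ 80, Calendar ≈ 70.

Music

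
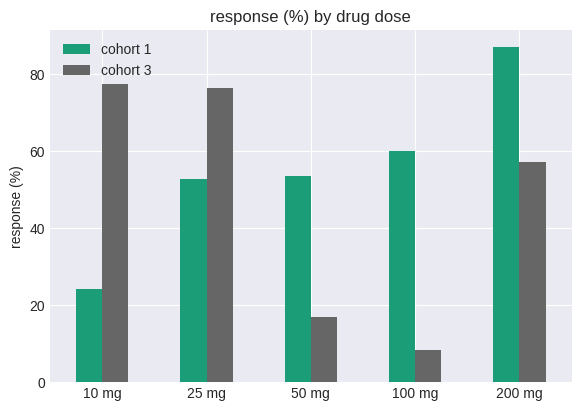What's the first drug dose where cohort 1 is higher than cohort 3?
25 mg: cohort 1 ≈ 50 vs cohort 3 ≈ 80 (not yet); 50 mg: cohort 1 ≈ 50 vs cohort 3 ≈ 20 (first crossover).

50 mg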